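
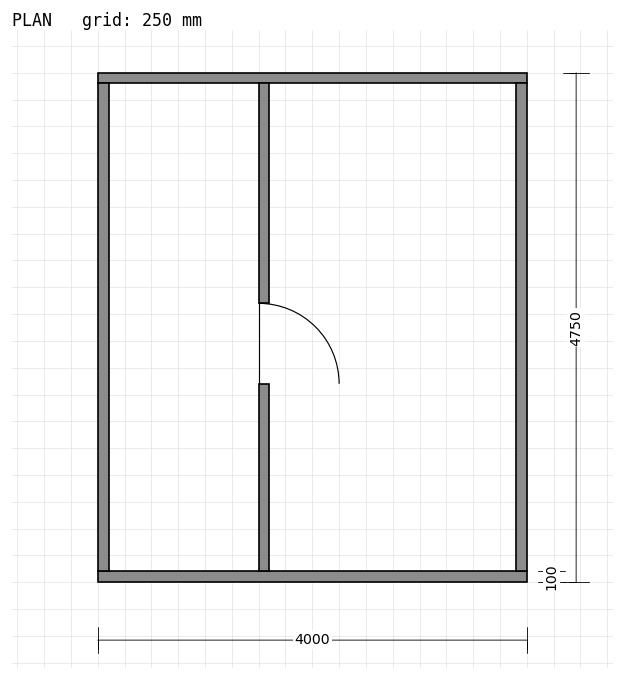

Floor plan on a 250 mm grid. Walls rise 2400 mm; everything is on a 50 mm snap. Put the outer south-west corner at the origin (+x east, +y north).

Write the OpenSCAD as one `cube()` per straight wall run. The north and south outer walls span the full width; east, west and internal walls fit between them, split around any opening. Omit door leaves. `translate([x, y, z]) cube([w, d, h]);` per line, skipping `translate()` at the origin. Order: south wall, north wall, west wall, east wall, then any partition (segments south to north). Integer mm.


cube([4000, 100, 2400]);
translate([0, 4650, 0]) cube([4000, 100, 2400]);
translate([0, 100, 0]) cube([100, 4550, 2400]);
translate([3900, 100, 0]) cube([100, 4550, 2400]);
translate([1500, 100, 0]) cube([100, 1750, 2400]);
translate([1500, 2600, 0]) cube([100, 2050, 2400]);


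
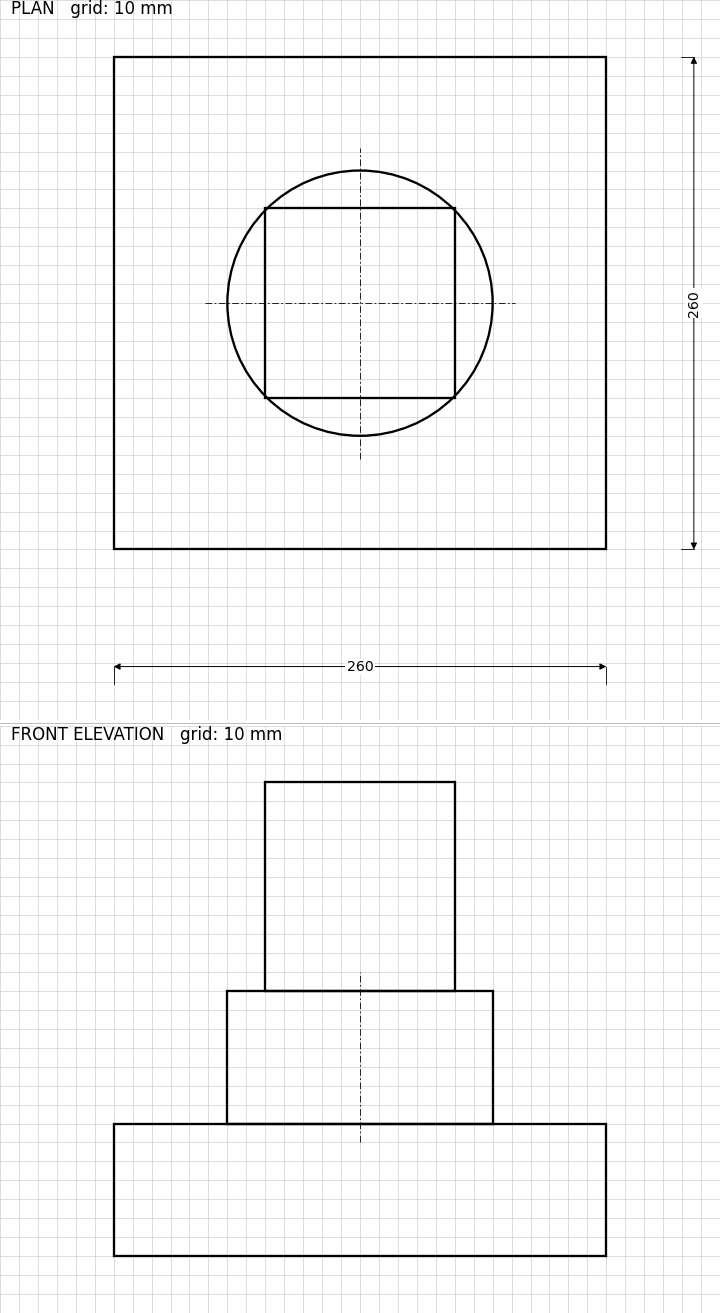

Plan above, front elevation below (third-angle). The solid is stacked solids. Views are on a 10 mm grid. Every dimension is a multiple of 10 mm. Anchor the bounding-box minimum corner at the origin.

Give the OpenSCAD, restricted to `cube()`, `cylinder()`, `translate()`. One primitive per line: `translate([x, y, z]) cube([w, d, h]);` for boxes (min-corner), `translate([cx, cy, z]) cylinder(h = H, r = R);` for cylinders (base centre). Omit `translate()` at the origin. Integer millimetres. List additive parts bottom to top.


cube([260, 260, 70]);
translate([130, 130, 70]) cylinder(h = 70, r = 70);
translate([80, 80, 140]) cube([100, 100, 110]);


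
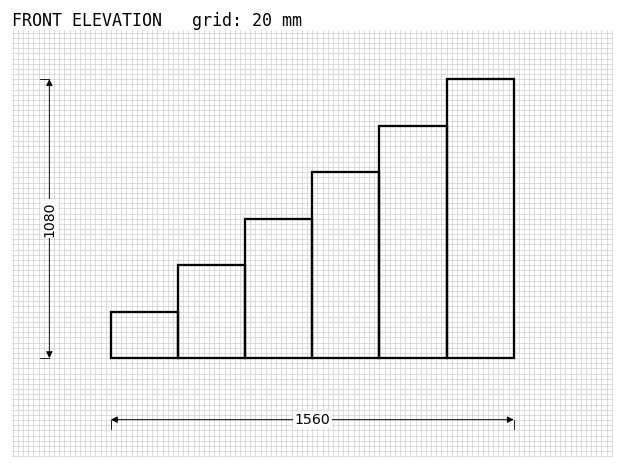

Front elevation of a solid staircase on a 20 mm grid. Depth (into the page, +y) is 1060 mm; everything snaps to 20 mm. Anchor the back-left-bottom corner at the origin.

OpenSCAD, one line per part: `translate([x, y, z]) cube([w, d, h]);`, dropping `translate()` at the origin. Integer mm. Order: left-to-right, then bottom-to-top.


cube([260, 1060, 180]);
translate([260, 0, 0]) cube([260, 1060, 360]);
translate([520, 0, 0]) cube([260, 1060, 540]);
translate([780, 0, 0]) cube([260, 1060, 720]);
translate([1040, 0, 0]) cube([260, 1060, 900]);
translate([1300, 0, 0]) cube([260, 1060, 1080]);


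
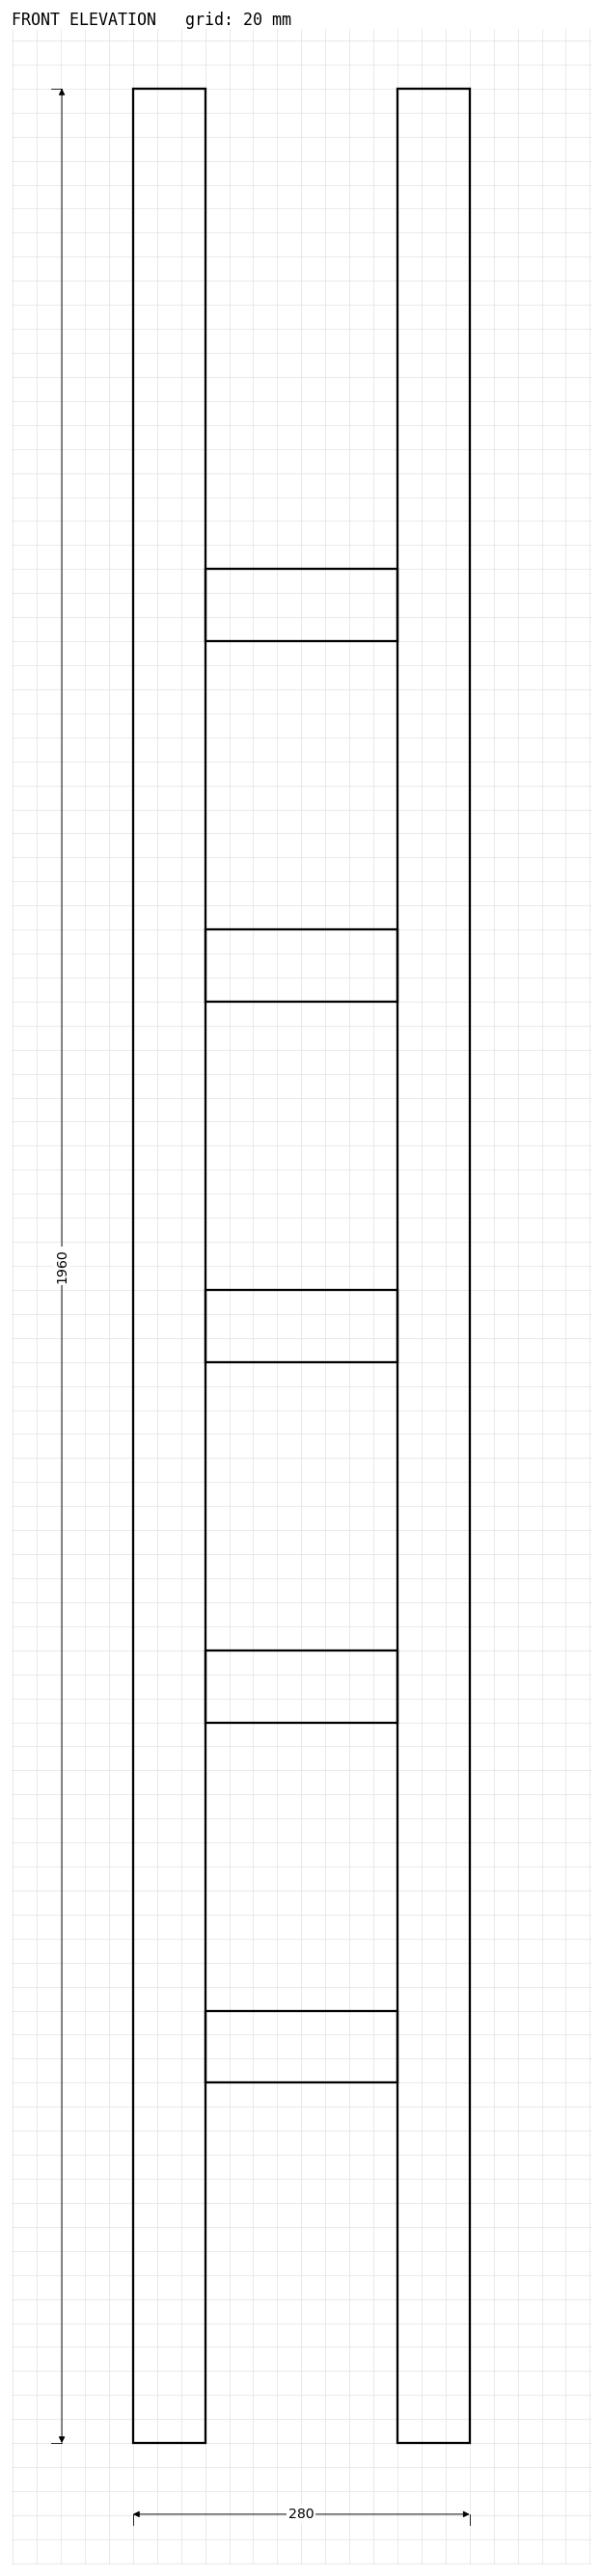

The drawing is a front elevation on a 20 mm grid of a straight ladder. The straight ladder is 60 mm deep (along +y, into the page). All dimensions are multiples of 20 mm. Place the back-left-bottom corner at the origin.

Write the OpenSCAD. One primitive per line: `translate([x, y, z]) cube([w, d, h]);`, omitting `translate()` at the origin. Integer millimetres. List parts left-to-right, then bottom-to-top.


cube([60, 60, 1960]);
translate([60, 0, 300]) cube([160, 60, 60]);
translate([60, 0, 600]) cube([160, 60, 60]);
translate([60, 0, 900]) cube([160, 60, 60]);
translate([60, 0, 1200]) cube([160, 60, 60]);
translate([60, 0, 1500]) cube([160, 60, 60]);
translate([220, 0, 0]) cube([60, 60, 1960]);


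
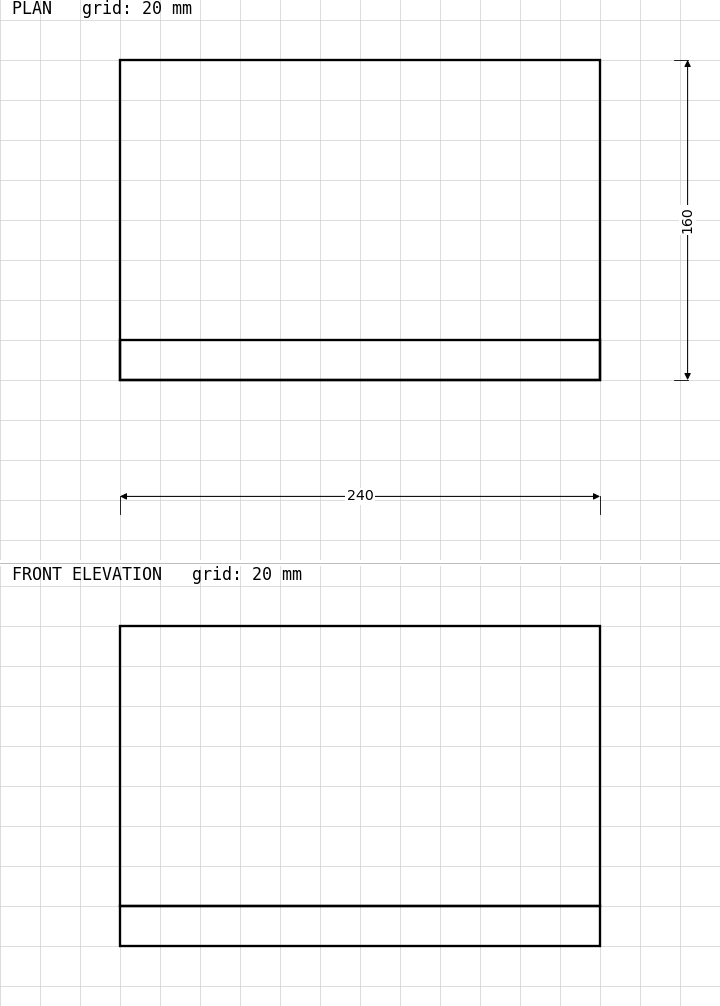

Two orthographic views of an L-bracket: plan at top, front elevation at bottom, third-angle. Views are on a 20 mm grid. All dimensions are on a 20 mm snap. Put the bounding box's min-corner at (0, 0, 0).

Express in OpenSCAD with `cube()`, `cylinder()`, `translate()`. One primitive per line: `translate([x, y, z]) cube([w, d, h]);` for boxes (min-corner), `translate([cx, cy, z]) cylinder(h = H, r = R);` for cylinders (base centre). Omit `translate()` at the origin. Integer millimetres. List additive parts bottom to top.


cube([240, 160, 20]);
translate([0, 0, 20]) cube([240, 20, 140]);


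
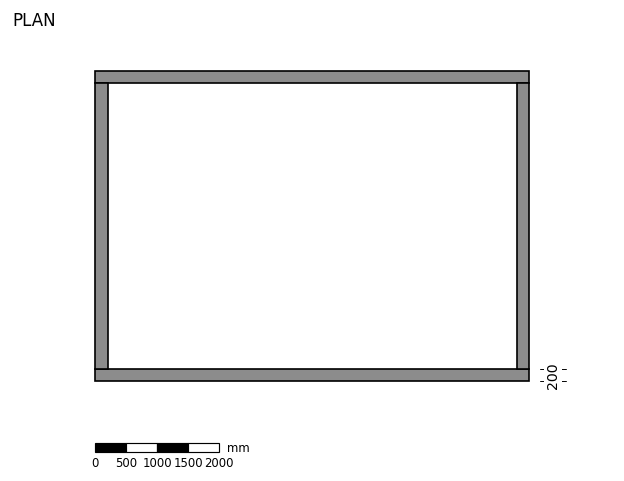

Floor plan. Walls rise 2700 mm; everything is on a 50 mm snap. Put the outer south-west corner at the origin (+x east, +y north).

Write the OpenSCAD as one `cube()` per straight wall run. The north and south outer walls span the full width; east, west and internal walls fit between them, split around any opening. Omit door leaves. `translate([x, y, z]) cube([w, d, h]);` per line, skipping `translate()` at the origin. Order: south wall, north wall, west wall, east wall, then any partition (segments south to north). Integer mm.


cube([7000, 200, 2700]);
translate([0, 4800, 0]) cube([7000, 200, 2700]);
translate([0, 200, 0]) cube([200, 4600, 2700]);
translate([6800, 200, 0]) cube([200, 4600, 2700]);


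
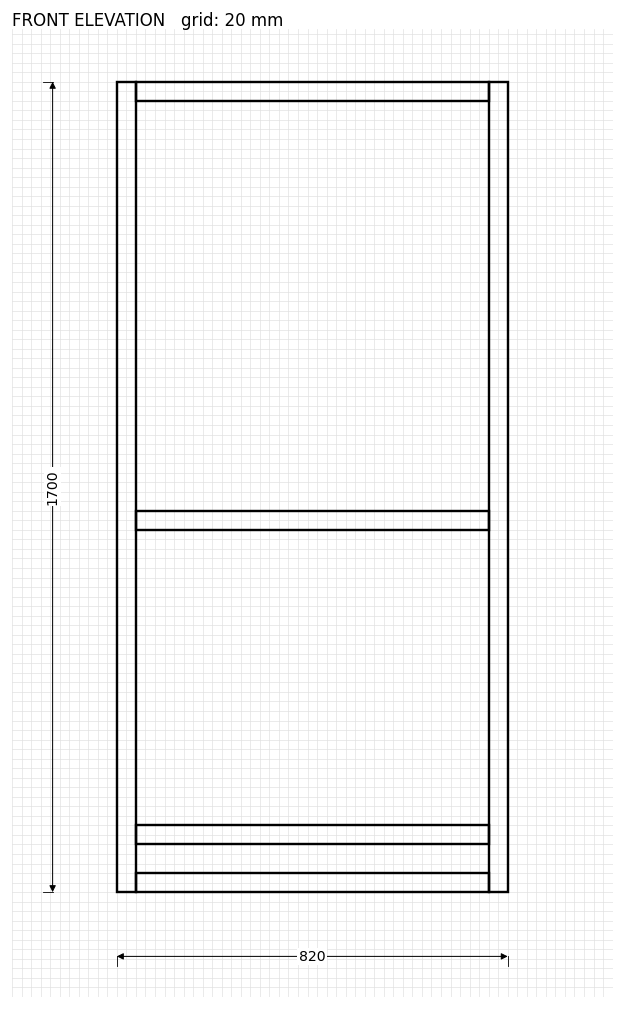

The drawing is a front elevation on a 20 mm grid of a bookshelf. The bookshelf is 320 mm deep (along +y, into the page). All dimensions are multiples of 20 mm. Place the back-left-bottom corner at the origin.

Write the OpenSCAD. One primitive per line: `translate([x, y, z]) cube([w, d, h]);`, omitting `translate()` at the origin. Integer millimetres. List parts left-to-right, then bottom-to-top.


cube([40, 320, 1700]);
translate([40, 0, 0]) cube([740, 320, 40]);
translate([40, 0, 100]) cube([740, 320, 40]);
translate([40, 0, 760]) cube([740, 320, 40]);
translate([40, 0, 1660]) cube([740, 320, 40]);
translate([780, 0, 0]) cube([40, 320, 1700]);


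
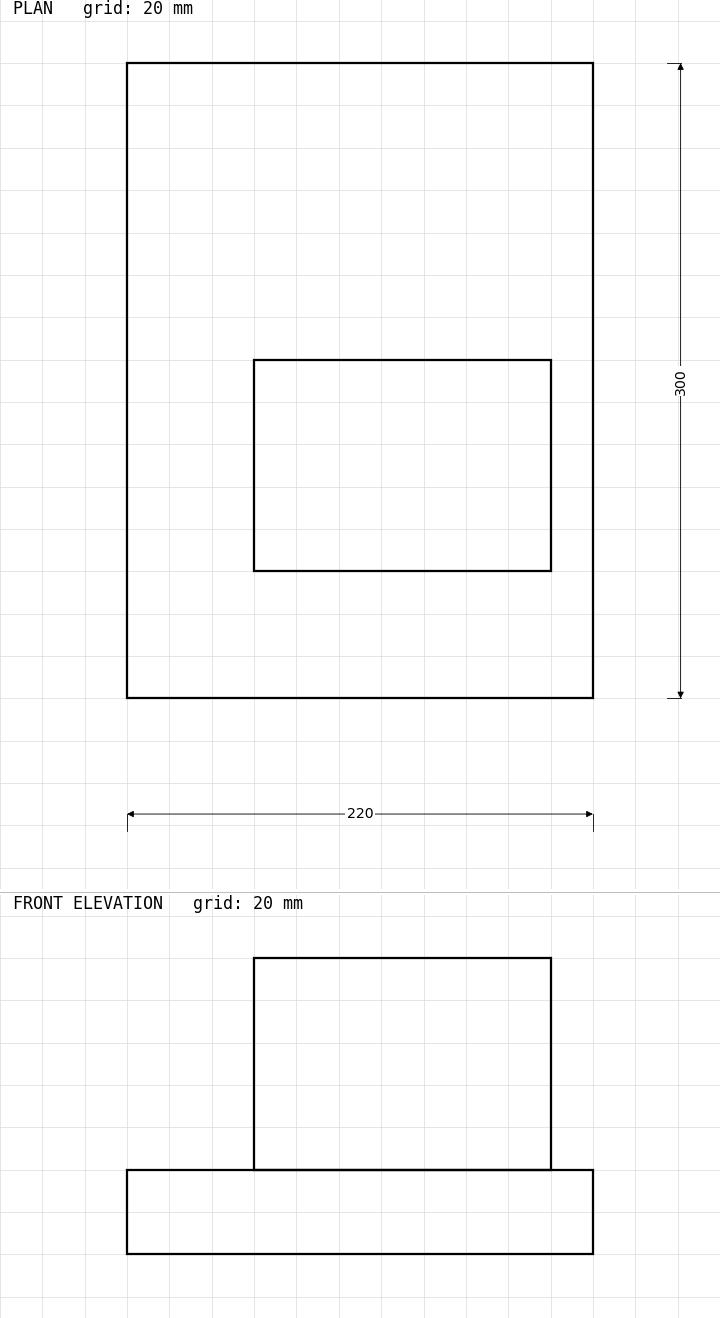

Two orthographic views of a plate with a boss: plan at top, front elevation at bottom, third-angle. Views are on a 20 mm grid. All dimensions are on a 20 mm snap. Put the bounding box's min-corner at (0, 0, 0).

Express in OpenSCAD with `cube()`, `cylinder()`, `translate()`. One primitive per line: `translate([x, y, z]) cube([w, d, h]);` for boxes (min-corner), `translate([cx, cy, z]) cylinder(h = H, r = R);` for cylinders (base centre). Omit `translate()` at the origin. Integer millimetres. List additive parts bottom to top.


cube([220, 300, 40]);
translate([60, 60, 40]) cube([140, 100, 100]);


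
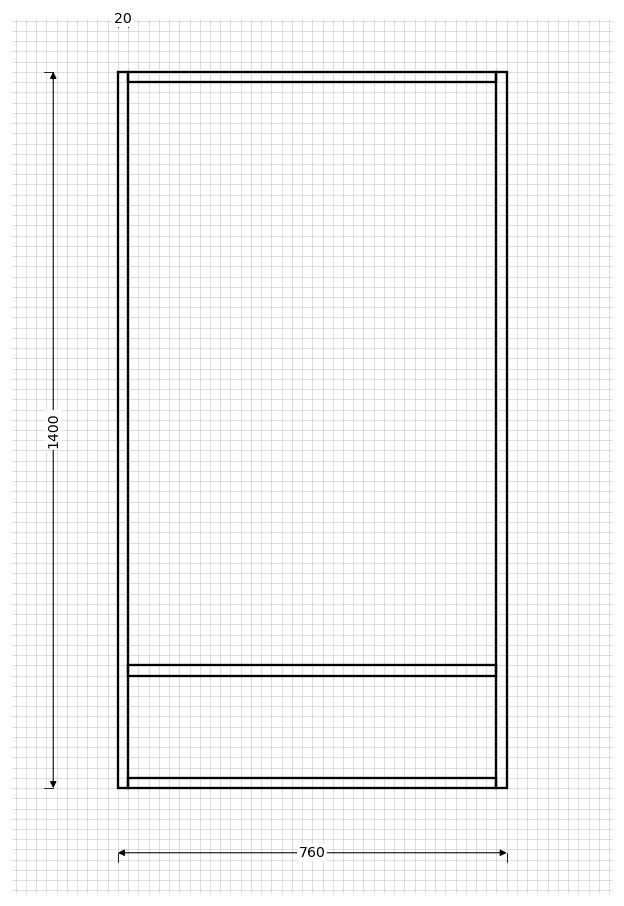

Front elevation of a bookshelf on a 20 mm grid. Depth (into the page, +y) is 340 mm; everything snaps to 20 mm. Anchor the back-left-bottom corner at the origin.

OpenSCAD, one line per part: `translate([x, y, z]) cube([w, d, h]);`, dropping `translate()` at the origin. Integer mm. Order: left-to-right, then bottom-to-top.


cube([20, 340, 1400]);
translate([20, 0, 0]) cube([720, 340, 20]);
translate([20, 0, 220]) cube([720, 340, 20]);
translate([20, 0, 1380]) cube([720, 340, 20]);
translate([740, 0, 0]) cube([20, 340, 1400]);


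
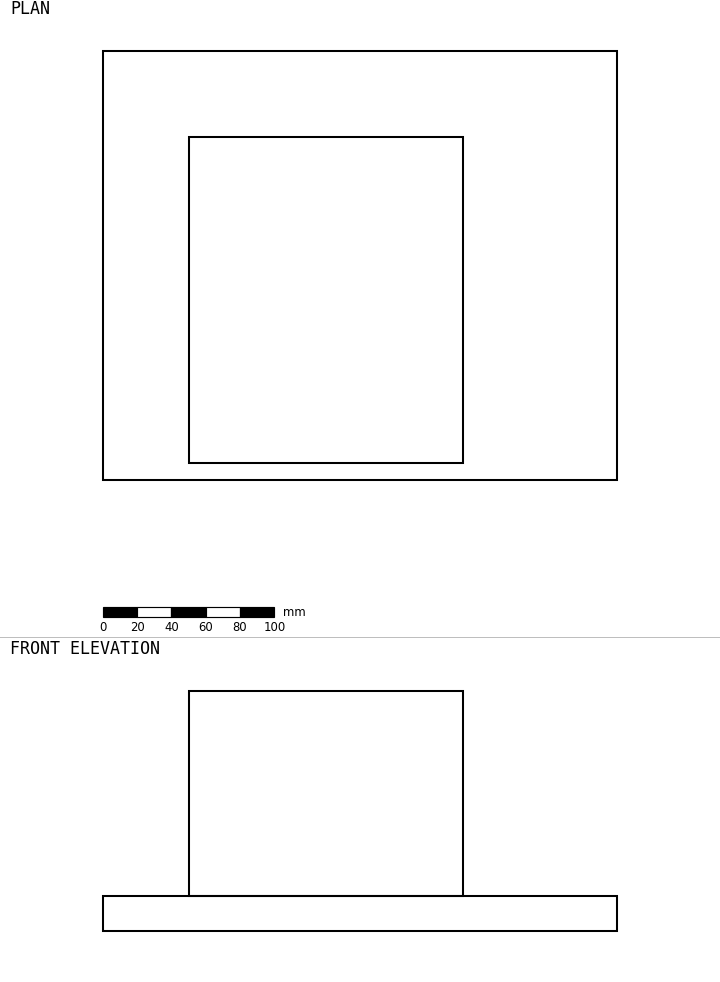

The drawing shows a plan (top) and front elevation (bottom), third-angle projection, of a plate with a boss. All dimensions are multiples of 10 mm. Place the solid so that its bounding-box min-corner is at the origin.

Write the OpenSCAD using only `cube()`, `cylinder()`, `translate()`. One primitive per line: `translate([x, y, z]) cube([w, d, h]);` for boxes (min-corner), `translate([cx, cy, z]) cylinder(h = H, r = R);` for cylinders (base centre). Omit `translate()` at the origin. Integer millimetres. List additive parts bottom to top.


cube([300, 250, 20]);
translate([50, 10, 20]) cube([160, 190, 120]);


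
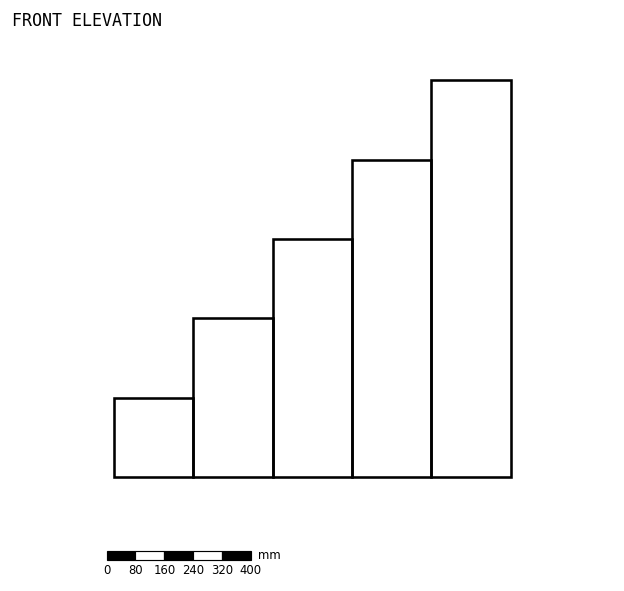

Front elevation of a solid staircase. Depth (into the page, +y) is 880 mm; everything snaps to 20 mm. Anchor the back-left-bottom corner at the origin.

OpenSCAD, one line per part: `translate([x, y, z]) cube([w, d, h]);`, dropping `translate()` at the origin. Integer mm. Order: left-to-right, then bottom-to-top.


cube([220, 880, 220]);
translate([220, 0, 0]) cube([220, 880, 440]);
translate([440, 0, 0]) cube([220, 880, 660]);
translate([660, 0, 0]) cube([220, 880, 880]);
translate([880, 0, 0]) cube([220, 880, 1100]);


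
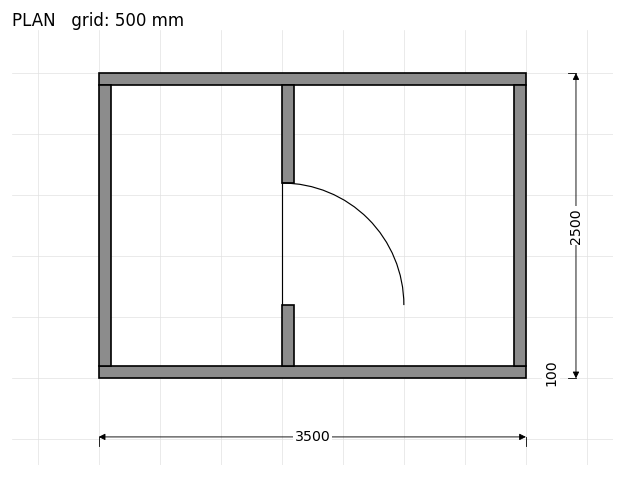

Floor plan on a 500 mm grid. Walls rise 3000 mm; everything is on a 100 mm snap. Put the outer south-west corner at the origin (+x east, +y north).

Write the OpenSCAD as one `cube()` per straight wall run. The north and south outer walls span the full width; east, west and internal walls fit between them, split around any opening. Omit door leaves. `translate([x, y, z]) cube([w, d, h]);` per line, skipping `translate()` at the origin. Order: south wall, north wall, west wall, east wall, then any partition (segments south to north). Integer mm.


cube([3500, 100, 3000]);
translate([0, 2400, 0]) cube([3500, 100, 3000]);
translate([0, 100, 0]) cube([100, 2300, 3000]);
translate([3400, 100, 0]) cube([100, 2300, 3000]);
translate([1500, 100, 0]) cube([100, 500, 3000]);
translate([1500, 1600, 0]) cube([100, 800, 3000]);


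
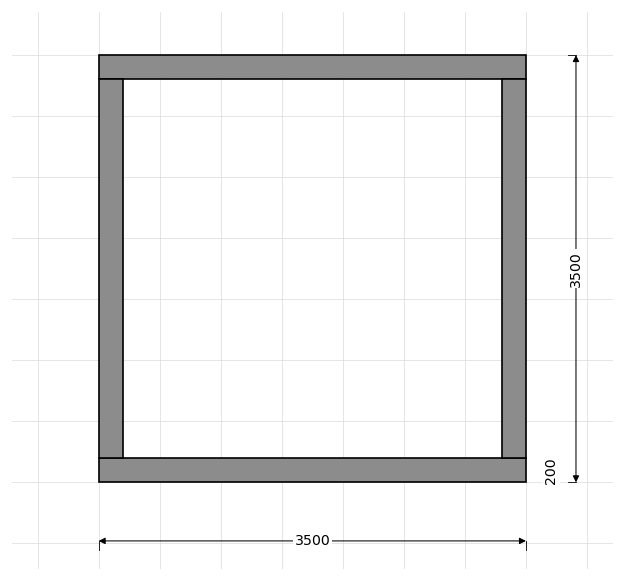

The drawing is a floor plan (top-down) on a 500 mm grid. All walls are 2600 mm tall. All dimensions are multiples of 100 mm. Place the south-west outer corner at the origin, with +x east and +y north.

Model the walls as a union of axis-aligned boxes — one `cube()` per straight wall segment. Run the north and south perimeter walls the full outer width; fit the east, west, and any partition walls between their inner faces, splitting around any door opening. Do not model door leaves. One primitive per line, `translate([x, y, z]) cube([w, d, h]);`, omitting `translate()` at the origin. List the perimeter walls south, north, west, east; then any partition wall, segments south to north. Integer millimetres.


cube([3500, 200, 2600]);
translate([0, 3300, 0]) cube([3500, 200, 2600]);
translate([0, 200, 0]) cube([200, 3100, 2600]);
translate([3300, 200, 0]) cube([200, 3100, 2600]);


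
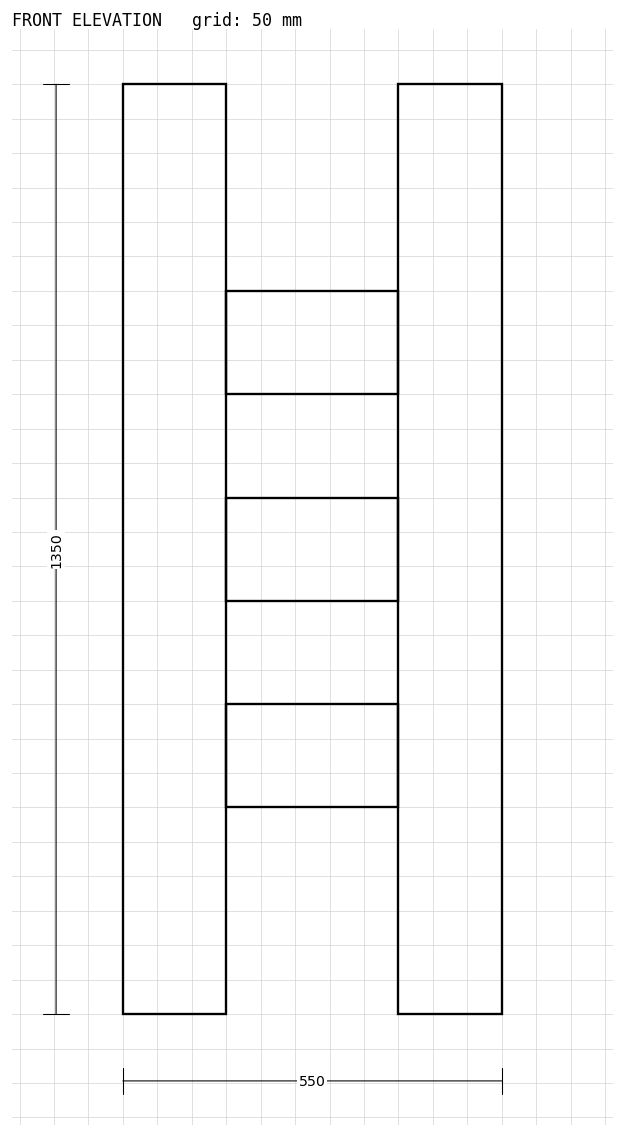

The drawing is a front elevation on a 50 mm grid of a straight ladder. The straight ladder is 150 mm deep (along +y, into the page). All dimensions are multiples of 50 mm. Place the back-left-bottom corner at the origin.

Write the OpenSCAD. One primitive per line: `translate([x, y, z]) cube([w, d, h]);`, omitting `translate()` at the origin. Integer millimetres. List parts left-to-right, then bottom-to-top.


cube([150, 150, 1350]);
translate([150, 0, 300]) cube([250, 150, 150]);
translate([150, 0, 600]) cube([250, 150, 150]);
translate([150, 0, 900]) cube([250, 150, 150]);
translate([400, 0, 0]) cube([150, 150, 1350]);


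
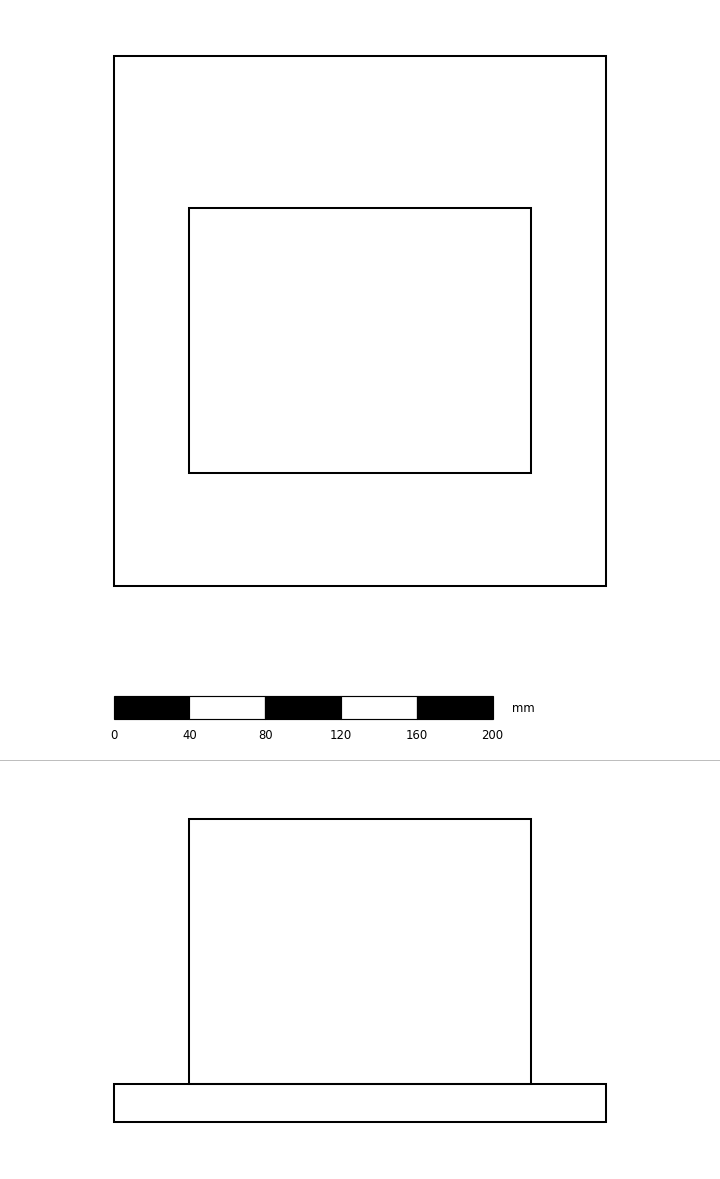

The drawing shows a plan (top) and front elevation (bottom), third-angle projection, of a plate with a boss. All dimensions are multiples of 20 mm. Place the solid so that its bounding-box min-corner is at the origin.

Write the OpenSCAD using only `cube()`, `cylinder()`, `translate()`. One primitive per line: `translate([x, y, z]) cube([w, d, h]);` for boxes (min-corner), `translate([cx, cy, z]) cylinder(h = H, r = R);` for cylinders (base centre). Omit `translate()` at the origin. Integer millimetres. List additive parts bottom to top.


cube([260, 280, 20]);
translate([40, 60, 20]) cube([180, 140, 140]);


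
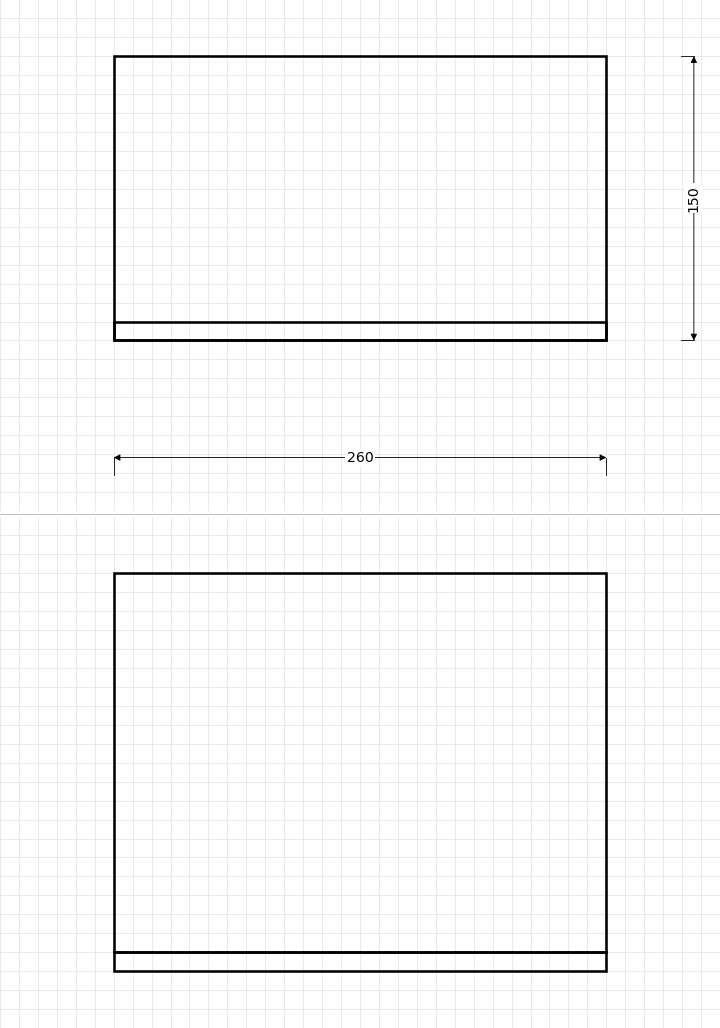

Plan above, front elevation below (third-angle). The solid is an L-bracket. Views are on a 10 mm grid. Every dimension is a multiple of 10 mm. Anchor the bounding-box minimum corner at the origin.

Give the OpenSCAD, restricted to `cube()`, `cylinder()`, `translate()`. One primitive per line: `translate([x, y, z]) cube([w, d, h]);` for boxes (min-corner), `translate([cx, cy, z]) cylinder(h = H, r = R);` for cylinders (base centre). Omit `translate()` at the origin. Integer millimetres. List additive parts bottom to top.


cube([260, 150, 10]);
translate([0, 0, 10]) cube([260, 10, 200]);


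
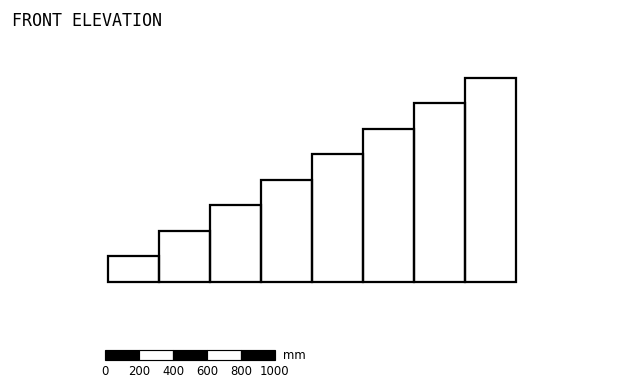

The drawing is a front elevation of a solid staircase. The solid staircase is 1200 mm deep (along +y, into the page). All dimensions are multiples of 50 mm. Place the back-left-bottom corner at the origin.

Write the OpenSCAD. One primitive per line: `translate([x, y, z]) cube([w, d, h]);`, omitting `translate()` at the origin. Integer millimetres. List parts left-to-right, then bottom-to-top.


cube([300, 1200, 150]);
translate([300, 0, 0]) cube([300, 1200, 300]);
translate([600, 0, 0]) cube([300, 1200, 450]);
translate([900, 0, 0]) cube([300, 1200, 600]);
translate([1200, 0, 0]) cube([300, 1200, 750]);
translate([1500, 0, 0]) cube([300, 1200, 900]);
translate([1800, 0, 0]) cube([300, 1200, 1050]);
translate([2100, 0, 0]) cube([300, 1200, 1200]);


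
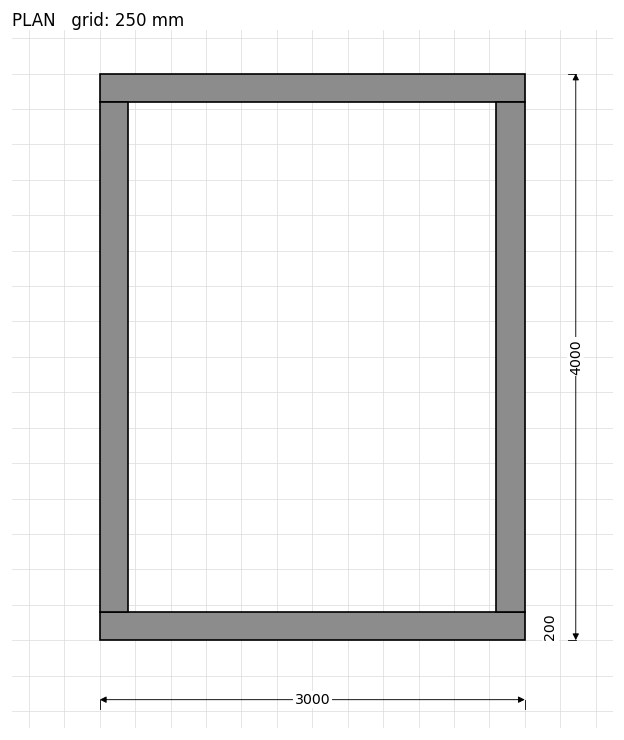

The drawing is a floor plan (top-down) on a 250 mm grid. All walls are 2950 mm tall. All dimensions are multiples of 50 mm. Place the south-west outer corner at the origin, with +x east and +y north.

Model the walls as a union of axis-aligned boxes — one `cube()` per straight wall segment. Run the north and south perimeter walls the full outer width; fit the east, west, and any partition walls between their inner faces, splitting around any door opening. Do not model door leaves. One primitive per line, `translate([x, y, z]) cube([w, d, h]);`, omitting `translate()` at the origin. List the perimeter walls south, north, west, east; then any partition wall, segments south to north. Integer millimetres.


cube([3000, 200, 2950]);
translate([0, 3800, 0]) cube([3000, 200, 2950]);
translate([0, 200, 0]) cube([200, 3600, 2950]);
translate([2800, 200, 0]) cube([200, 3600, 2950]);


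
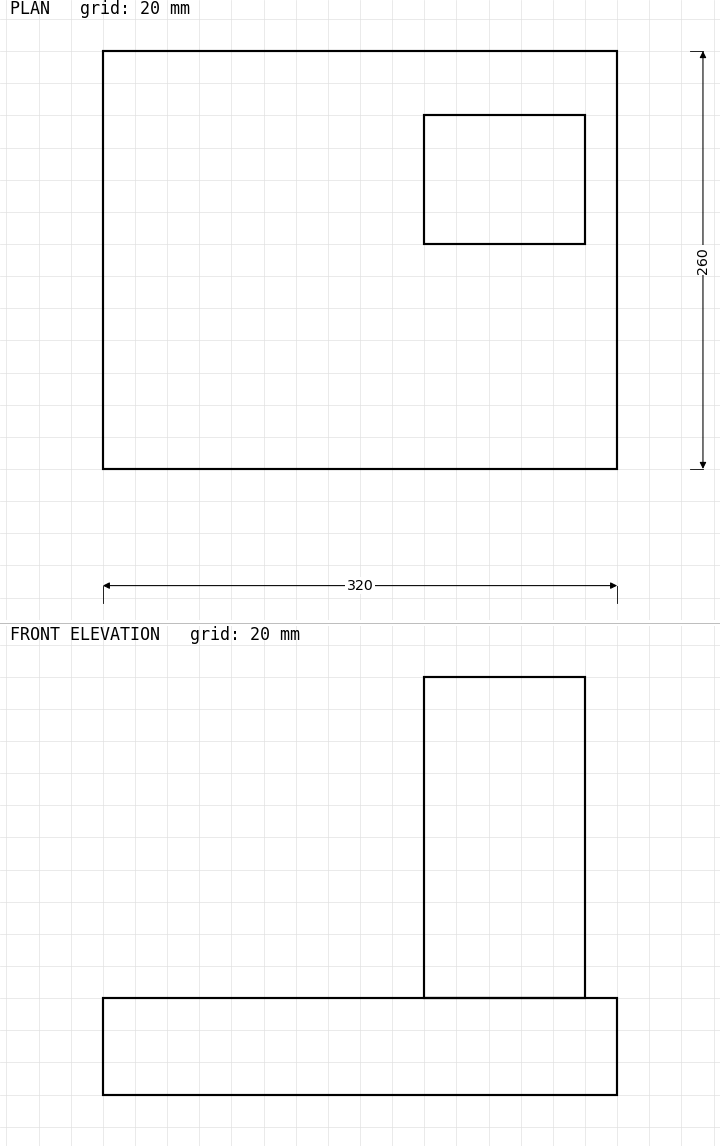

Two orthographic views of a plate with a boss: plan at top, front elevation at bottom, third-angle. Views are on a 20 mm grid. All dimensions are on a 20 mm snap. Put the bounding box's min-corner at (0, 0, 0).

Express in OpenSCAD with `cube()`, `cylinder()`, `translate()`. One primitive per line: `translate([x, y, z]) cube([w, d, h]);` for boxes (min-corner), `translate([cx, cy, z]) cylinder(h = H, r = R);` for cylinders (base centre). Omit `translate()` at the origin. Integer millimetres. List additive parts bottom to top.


cube([320, 260, 60]);
translate([200, 140, 60]) cube([100, 80, 200]);


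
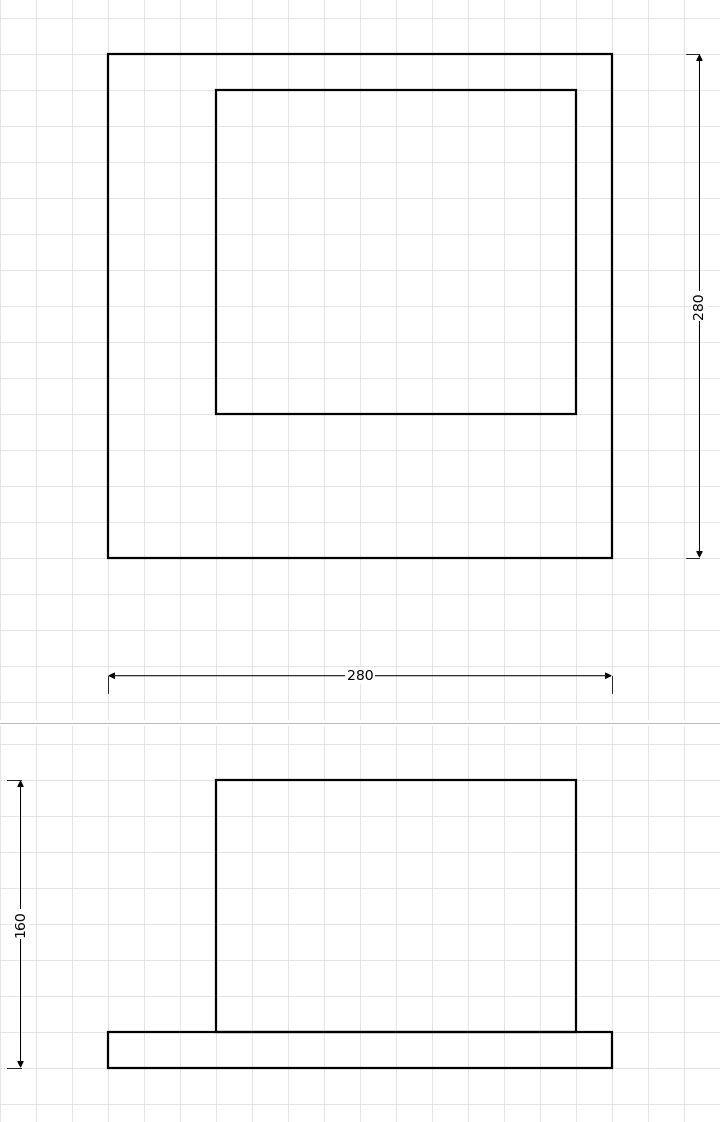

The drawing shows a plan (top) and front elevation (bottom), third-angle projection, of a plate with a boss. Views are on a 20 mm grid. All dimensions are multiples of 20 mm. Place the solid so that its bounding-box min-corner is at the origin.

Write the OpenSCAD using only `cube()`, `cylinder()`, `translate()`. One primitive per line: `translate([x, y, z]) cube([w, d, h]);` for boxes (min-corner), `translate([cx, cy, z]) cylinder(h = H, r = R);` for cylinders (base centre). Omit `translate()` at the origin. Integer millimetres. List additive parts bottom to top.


cube([280, 280, 20]);
translate([60, 80, 20]) cube([200, 180, 140]);


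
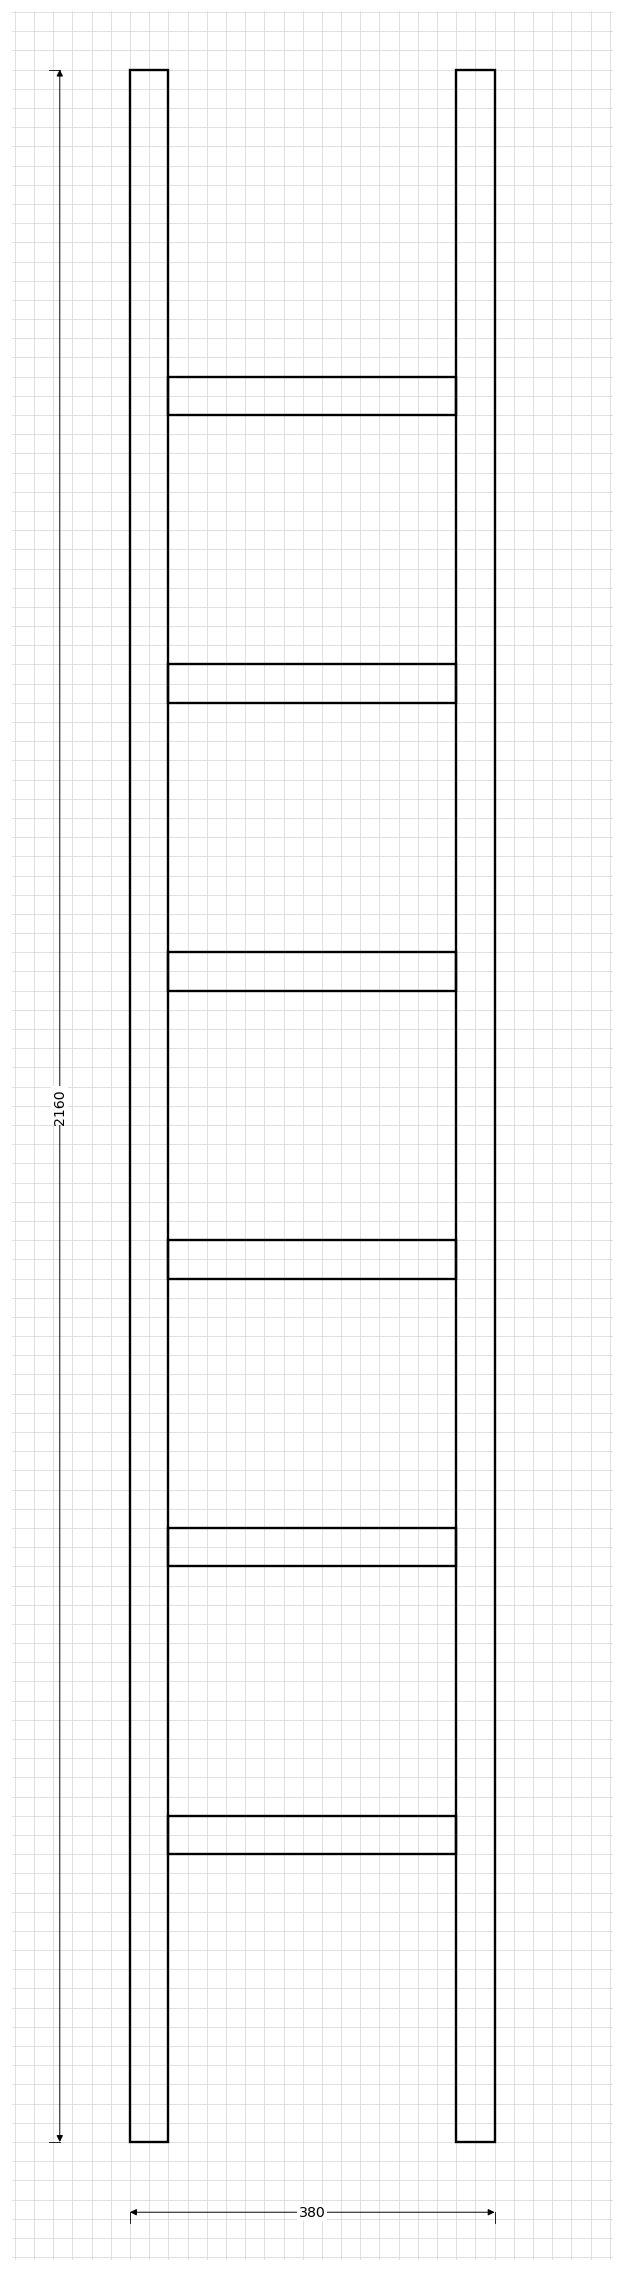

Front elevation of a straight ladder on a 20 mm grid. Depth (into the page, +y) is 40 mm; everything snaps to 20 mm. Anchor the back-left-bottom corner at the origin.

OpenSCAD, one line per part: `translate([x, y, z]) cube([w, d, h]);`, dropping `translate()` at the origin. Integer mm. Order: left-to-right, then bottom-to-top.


cube([40, 40, 2160]);
translate([40, 0, 300]) cube([300, 40, 40]);
translate([40, 0, 600]) cube([300, 40, 40]);
translate([40, 0, 900]) cube([300, 40, 40]);
translate([40, 0, 1200]) cube([300, 40, 40]);
translate([40, 0, 1500]) cube([300, 40, 40]);
translate([40, 0, 1800]) cube([300, 40, 40]);
translate([340, 0, 0]) cube([40, 40, 2160]);


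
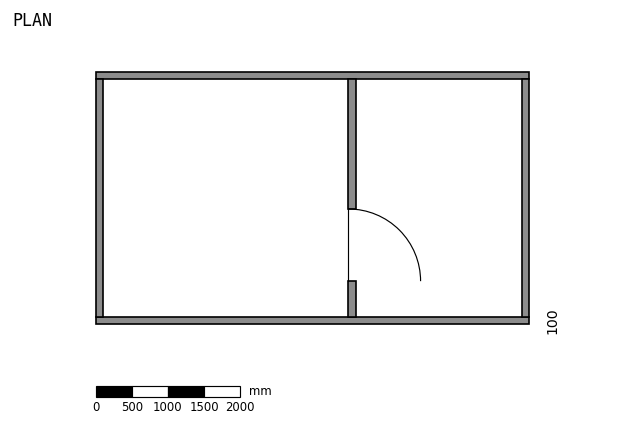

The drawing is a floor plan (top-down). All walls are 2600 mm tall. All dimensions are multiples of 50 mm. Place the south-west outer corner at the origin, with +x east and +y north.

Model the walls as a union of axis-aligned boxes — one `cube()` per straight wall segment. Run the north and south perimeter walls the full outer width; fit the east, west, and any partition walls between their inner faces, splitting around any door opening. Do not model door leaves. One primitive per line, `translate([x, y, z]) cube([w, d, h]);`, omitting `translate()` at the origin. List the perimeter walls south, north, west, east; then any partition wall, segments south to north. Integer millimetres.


cube([6000, 100, 2600]);
translate([0, 3400, 0]) cube([6000, 100, 2600]);
translate([0, 100, 0]) cube([100, 3300, 2600]);
translate([5900, 100, 0]) cube([100, 3300, 2600]);
translate([3500, 100, 0]) cube([100, 500, 2600]);
translate([3500, 1600, 0]) cube([100, 1800, 2600]);


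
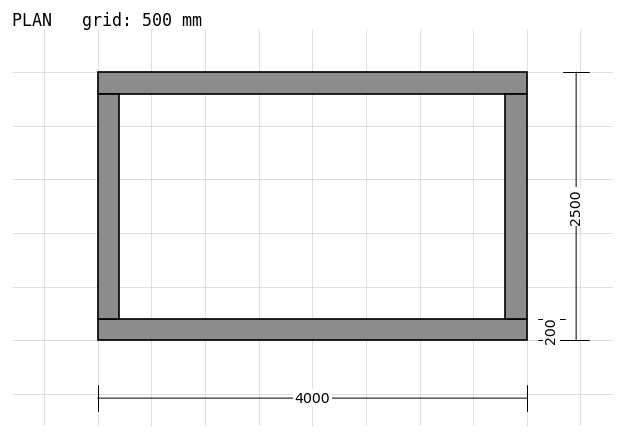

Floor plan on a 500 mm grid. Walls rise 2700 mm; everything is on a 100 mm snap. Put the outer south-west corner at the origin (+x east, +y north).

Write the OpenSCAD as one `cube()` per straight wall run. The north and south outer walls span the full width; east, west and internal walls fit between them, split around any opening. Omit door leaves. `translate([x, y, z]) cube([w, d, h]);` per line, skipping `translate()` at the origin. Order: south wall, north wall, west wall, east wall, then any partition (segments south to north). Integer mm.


cube([4000, 200, 2700]);
translate([0, 2300, 0]) cube([4000, 200, 2700]);
translate([0, 200, 0]) cube([200, 2100, 2700]);
translate([3800, 200, 0]) cube([200, 2100, 2700]);


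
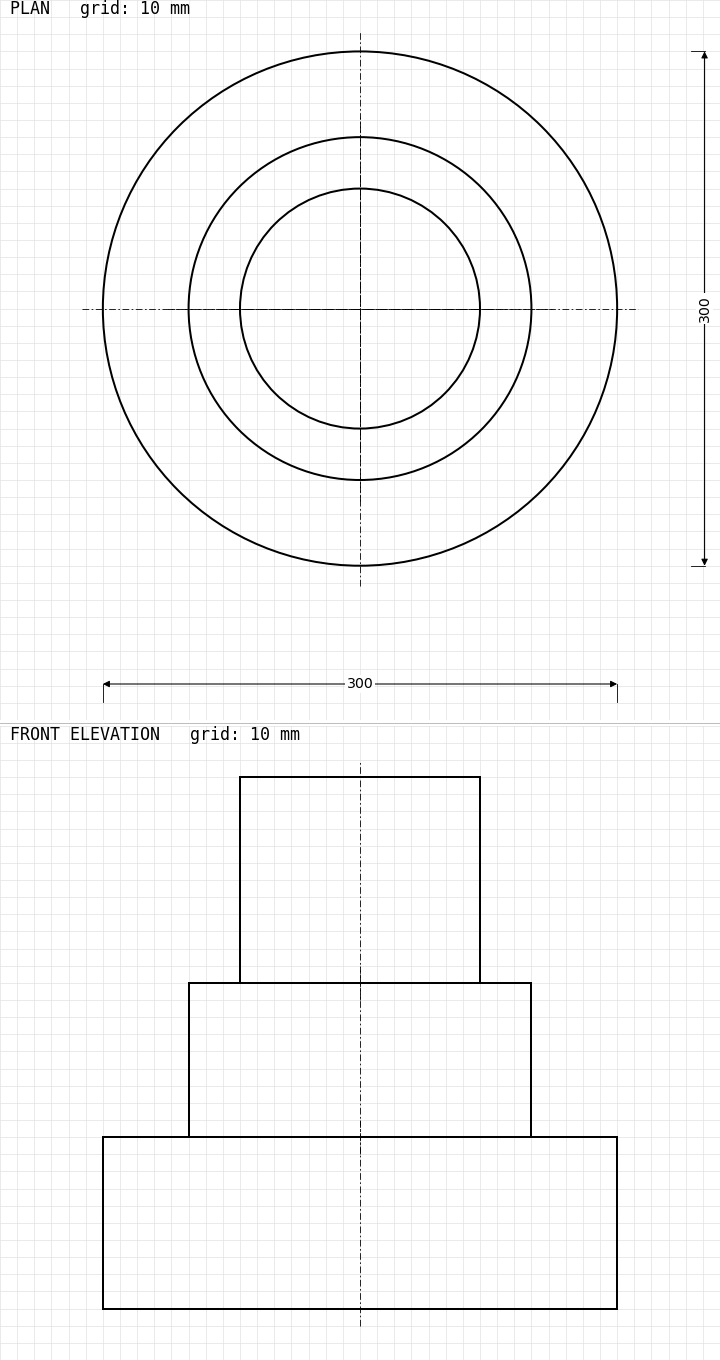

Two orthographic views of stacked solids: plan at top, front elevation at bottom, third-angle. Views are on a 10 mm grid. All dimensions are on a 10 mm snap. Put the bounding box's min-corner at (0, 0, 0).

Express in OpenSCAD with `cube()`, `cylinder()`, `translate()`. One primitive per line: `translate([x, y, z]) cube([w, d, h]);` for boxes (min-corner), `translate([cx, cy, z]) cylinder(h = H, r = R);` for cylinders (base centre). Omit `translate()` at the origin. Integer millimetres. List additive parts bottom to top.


translate([150, 150, 0]) cylinder(h = 100, r = 150);
translate([150, 150, 100]) cylinder(h = 90, r = 100);
translate([150, 150, 190]) cylinder(h = 120, r = 70);


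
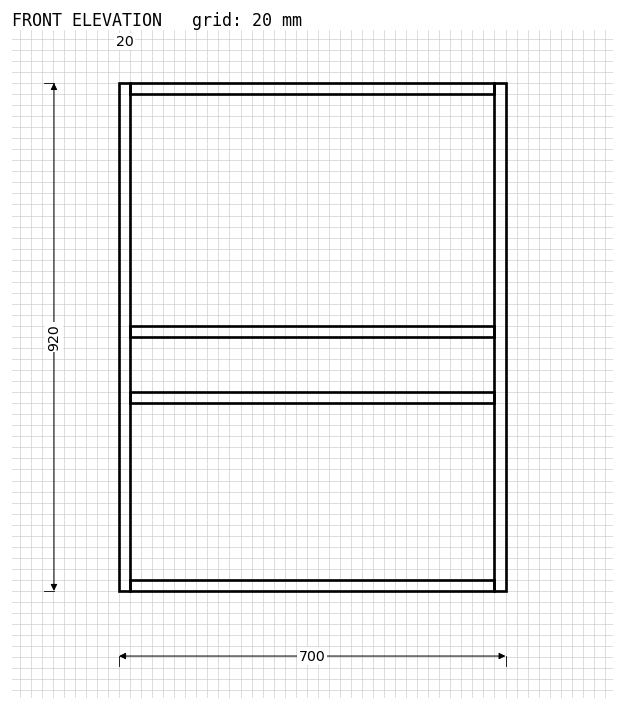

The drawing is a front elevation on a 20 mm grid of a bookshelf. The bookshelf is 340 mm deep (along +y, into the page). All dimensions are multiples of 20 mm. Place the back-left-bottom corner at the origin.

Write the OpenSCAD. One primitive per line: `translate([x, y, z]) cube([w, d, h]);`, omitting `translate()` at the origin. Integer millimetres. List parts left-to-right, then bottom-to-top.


cube([20, 340, 920]);
translate([20, 0, 0]) cube([660, 340, 20]);
translate([20, 0, 340]) cube([660, 340, 20]);
translate([20, 0, 460]) cube([660, 340, 20]);
translate([20, 0, 900]) cube([660, 340, 20]);
translate([680, 0, 0]) cube([20, 340, 920]);


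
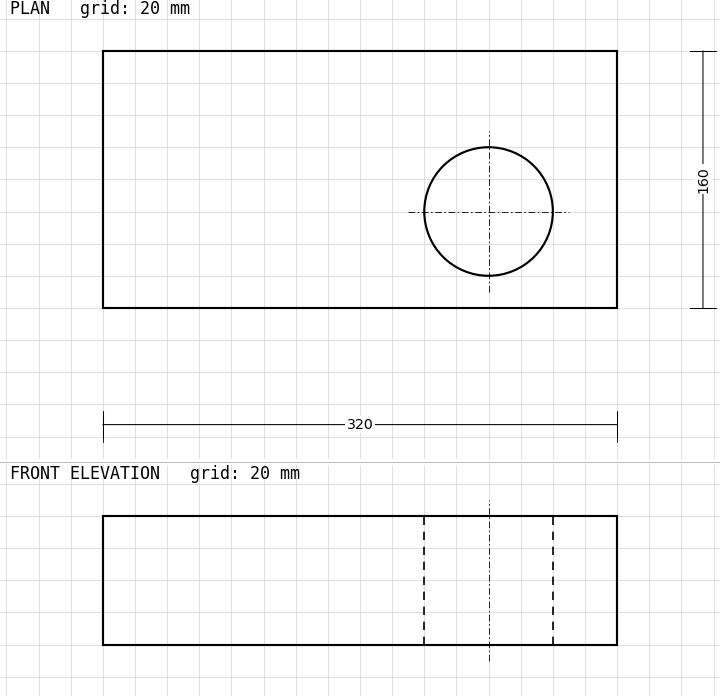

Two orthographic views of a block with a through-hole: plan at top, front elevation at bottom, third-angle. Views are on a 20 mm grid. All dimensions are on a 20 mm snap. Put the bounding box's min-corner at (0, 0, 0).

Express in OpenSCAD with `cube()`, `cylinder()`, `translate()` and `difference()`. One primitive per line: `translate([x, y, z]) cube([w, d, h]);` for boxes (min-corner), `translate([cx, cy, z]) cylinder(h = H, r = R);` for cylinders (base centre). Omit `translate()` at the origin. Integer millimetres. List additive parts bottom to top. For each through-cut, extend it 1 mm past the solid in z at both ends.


difference() {
  cube([320, 160, 80]);
  translate([240, 60, -1]) cylinder(h = 82, r = 40);
}


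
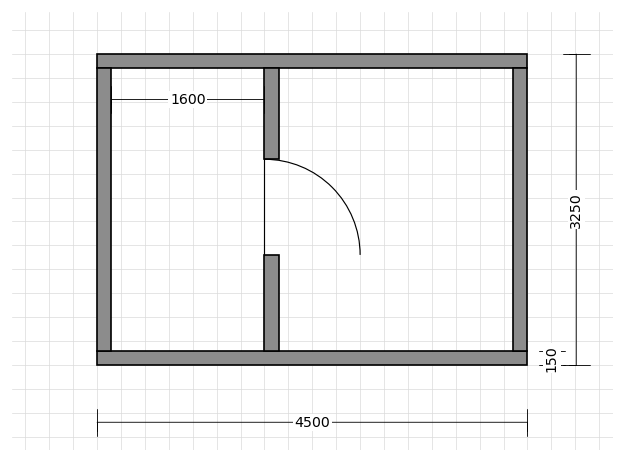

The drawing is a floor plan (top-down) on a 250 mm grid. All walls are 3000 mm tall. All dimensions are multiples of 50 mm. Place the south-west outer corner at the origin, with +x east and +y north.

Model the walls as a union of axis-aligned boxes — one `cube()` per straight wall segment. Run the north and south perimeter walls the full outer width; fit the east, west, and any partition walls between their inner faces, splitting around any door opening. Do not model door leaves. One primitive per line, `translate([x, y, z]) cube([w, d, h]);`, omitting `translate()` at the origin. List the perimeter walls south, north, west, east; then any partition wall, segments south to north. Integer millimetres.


cube([4500, 150, 3000]);
translate([0, 3100, 0]) cube([4500, 150, 3000]);
translate([0, 150, 0]) cube([150, 2950, 3000]);
translate([4350, 150, 0]) cube([150, 2950, 3000]);
translate([1750, 150, 0]) cube([150, 1000, 3000]);
translate([1750, 2150, 0]) cube([150, 950, 3000]);


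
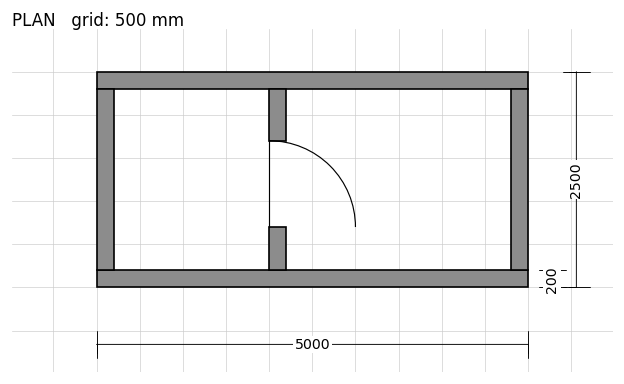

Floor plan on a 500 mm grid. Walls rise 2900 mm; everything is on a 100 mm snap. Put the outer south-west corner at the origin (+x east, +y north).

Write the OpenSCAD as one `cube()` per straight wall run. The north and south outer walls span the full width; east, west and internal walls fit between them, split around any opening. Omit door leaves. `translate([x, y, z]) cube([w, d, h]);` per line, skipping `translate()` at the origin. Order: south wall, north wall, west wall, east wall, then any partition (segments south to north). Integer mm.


cube([5000, 200, 2900]);
translate([0, 2300, 0]) cube([5000, 200, 2900]);
translate([0, 200, 0]) cube([200, 2100, 2900]);
translate([4800, 200, 0]) cube([200, 2100, 2900]);
translate([2000, 200, 0]) cube([200, 500, 2900]);
translate([2000, 1700, 0]) cube([200, 600, 2900]);


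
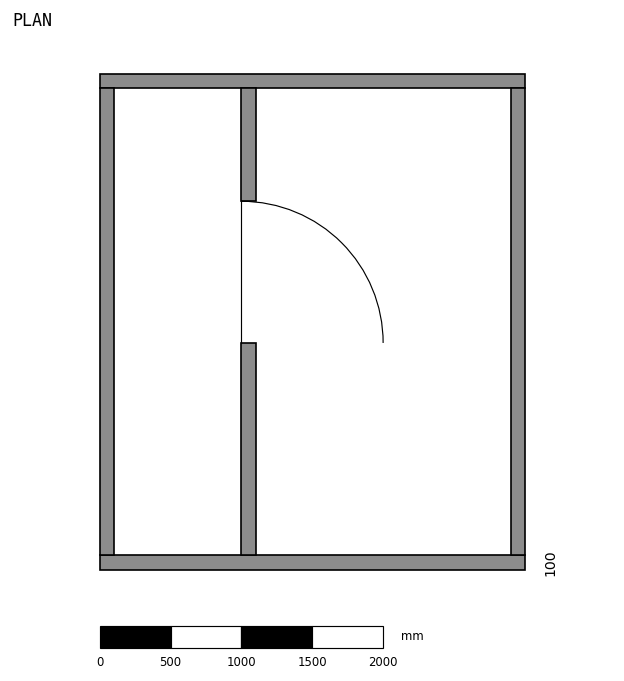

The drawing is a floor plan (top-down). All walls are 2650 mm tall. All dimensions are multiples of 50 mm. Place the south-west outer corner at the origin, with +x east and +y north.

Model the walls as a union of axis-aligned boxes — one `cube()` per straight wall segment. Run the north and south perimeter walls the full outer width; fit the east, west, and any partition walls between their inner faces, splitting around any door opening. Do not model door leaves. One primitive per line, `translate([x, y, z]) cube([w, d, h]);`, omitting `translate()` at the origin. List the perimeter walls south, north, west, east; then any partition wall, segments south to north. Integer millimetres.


cube([3000, 100, 2650]);
translate([0, 3400, 0]) cube([3000, 100, 2650]);
translate([0, 100, 0]) cube([100, 3300, 2650]);
translate([2900, 100, 0]) cube([100, 3300, 2650]);
translate([1000, 100, 0]) cube([100, 1500, 2650]);
translate([1000, 2600, 0]) cube([100, 800, 2650]);


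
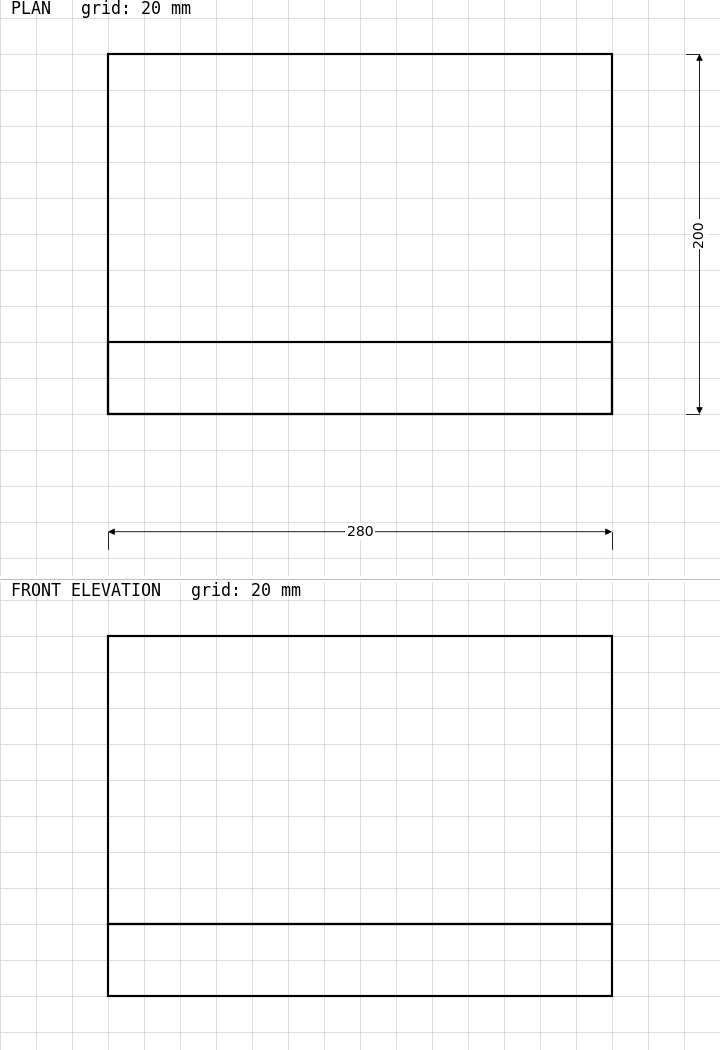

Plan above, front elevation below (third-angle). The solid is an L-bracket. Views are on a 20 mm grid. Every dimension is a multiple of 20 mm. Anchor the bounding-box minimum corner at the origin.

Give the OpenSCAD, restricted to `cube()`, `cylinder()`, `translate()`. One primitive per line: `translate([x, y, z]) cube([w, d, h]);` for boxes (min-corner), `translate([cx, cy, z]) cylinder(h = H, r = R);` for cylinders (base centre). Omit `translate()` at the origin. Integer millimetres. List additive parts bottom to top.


cube([280, 200, 40]);
translate([0, 0, 40]) cube([280, 40, 160]);


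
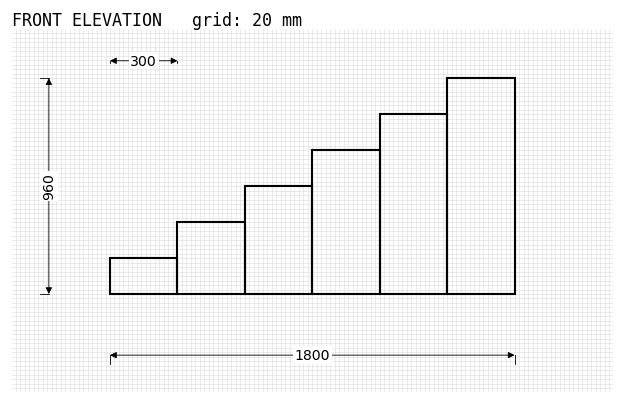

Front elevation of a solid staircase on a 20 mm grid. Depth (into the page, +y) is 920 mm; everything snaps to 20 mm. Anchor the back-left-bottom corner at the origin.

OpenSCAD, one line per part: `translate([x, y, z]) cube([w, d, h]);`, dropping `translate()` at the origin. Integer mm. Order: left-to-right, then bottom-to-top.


cube([300, 920, 160]);
translate([300, 0, 0]) cube([300, 920, 320]);
translate([600, 0, 0]) cube([300, 920, 480]);
translate([900, 0, 0]) cube([300, 920, 640]);
translate([1200, 0, 0]) cube([300, 920, 800]);
translate([1500, 0, 0]) cube([300, 920, 960]);


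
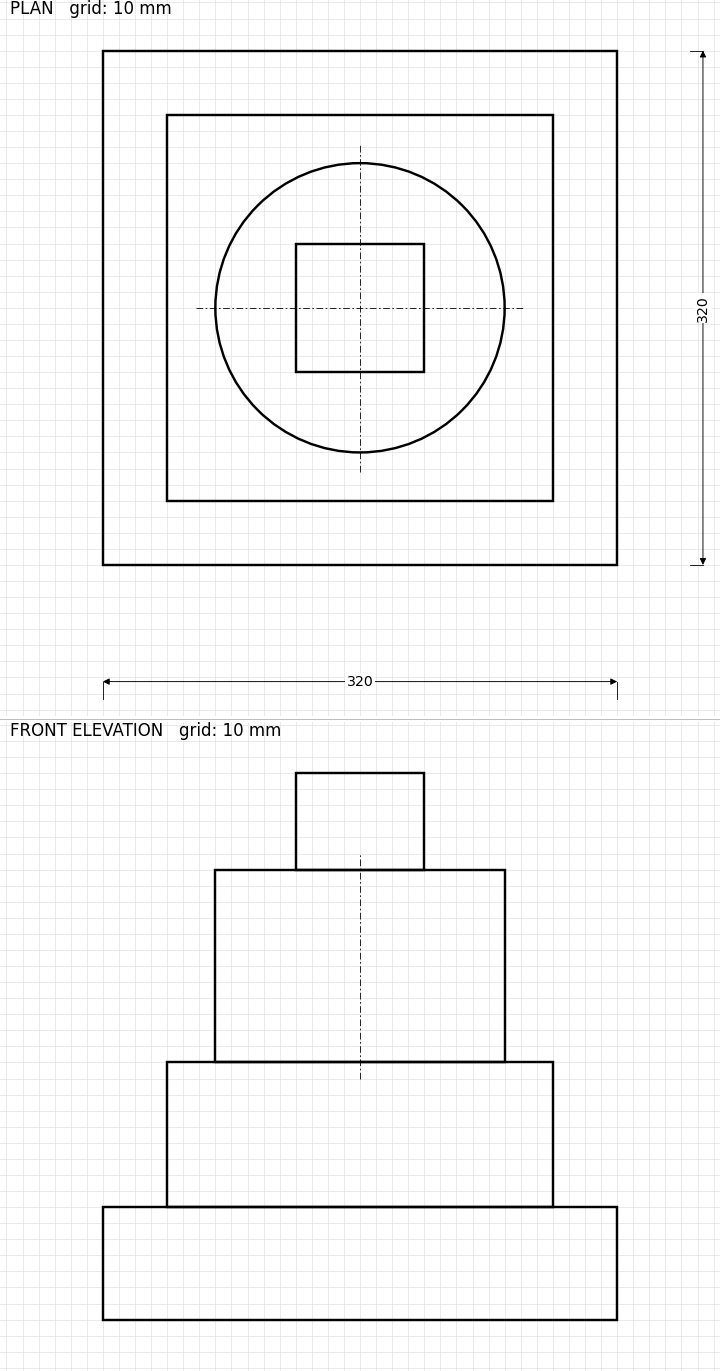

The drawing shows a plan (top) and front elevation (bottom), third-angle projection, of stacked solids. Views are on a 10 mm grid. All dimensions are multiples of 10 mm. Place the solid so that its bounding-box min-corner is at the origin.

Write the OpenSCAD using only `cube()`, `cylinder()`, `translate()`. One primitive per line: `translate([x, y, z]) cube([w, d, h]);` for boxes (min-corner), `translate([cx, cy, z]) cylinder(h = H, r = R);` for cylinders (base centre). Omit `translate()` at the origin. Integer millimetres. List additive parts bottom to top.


cube([320, 320, 70]);
translate([40, 40, 70]) cube([240, 240, 90]);
translate([160, 160, 160]) cylinder(h = 120, r = 90);
translate([120, 120, 280]) cube([80, 80, 60]);


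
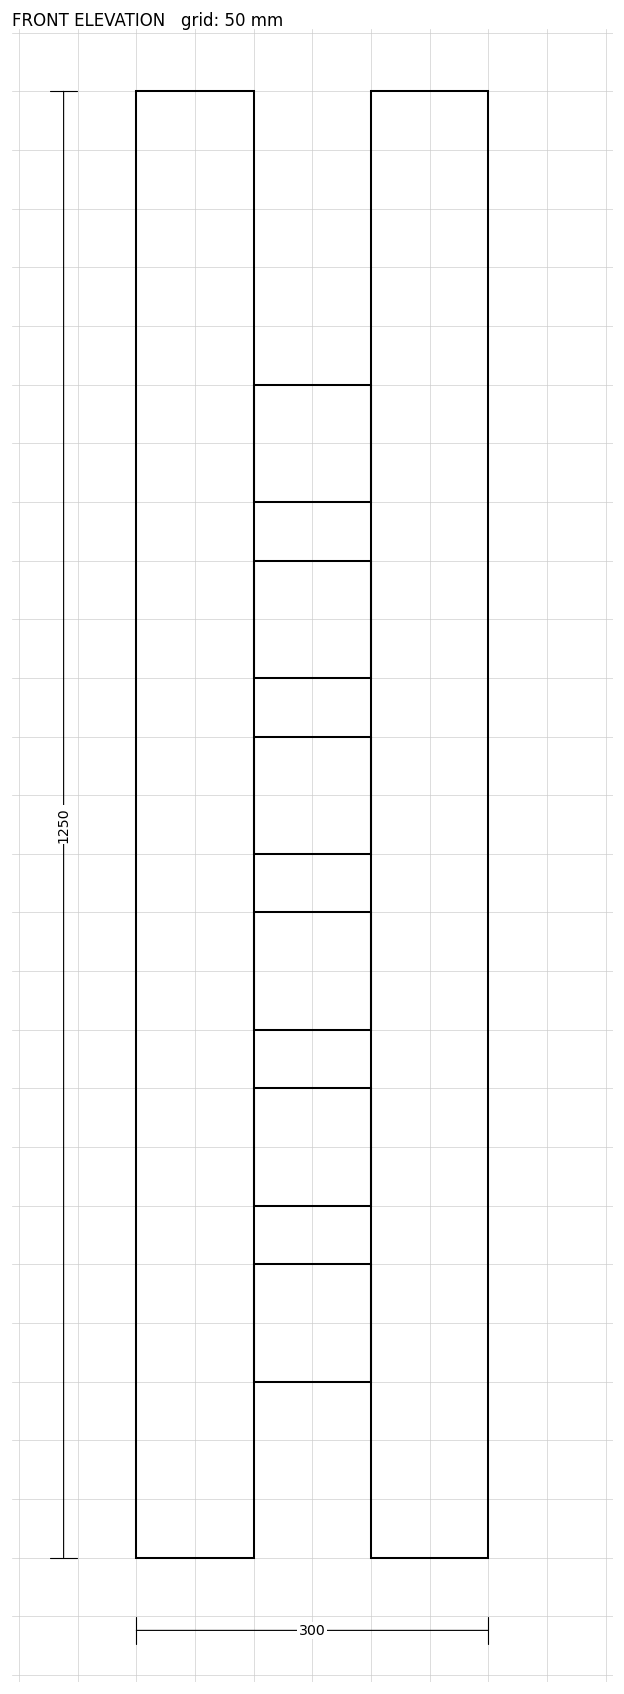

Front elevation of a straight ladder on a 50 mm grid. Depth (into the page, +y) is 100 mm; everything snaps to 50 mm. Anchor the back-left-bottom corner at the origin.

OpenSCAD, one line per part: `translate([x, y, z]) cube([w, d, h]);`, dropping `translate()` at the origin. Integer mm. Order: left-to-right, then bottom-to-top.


cube([100, 100, 1250]);
translate([100, 0, 150]) cube([100, 100, 100]);
translate([100, 0, 300]) cube([100, 100, 100]);
translate([100, 0, 450]) cube([100, 100, 100]);
translate([100, 0, 600]) cube([100, 100, 100]);
translate([100, 0, 750]) cube([100, 100, 100]);
translate([100, 0, 900]) cube([100, 100, 100]);
translate([200, 0, 0]) cube([100, 100, 1250]);


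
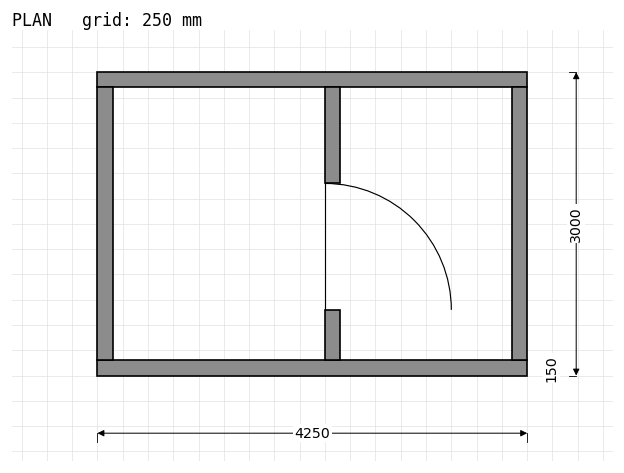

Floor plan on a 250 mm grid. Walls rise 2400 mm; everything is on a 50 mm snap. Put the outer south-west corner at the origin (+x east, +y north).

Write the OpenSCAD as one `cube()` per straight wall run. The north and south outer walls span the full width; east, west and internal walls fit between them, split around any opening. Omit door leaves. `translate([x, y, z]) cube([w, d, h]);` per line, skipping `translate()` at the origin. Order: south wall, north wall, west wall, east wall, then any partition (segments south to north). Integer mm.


cube([4250, 150, 2400]);
translate([0, 2850, 0]) cube([4250, 150, 2400]);
translate([0, 150, 0]) cube([150, 2700, 2400]);
translate([4100, 150, 0]) cube([150, 2700, 2400]);
translate([2250, 150, 0]) cube([150, 500, 2400]);
translate([2250, 1900, 0]) cube([150, 950, 2400]);


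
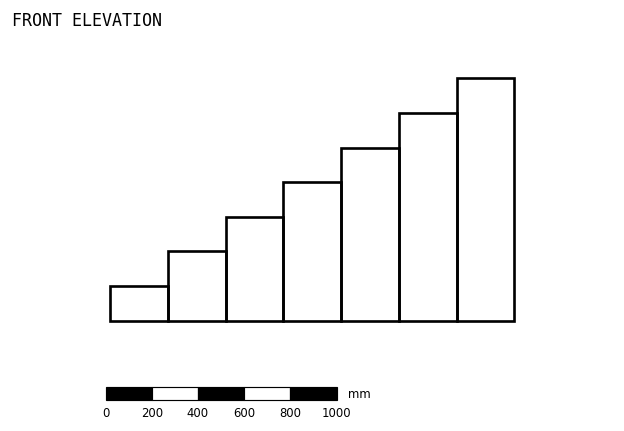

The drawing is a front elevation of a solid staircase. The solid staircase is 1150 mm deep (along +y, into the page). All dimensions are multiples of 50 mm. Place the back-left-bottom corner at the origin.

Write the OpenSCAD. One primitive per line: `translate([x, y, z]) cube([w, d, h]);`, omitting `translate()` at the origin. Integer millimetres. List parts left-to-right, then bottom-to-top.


cube([250, 1150, 150]);
translate([250, 0, 0]) cube([250, 1150, 300]);
translate([500, 0, 0]) cube([250, 1150, 450]);
translate([750, 0, 0]) cube([250, 1150, 600]);
translate([1000, 0, 0]) cube([250, 1150, 750]);
translate([1250, 0, 0]) cube([250, 1150, 900]);
translate([1500, 0, 0]) cube([250, 1150, 1050]);


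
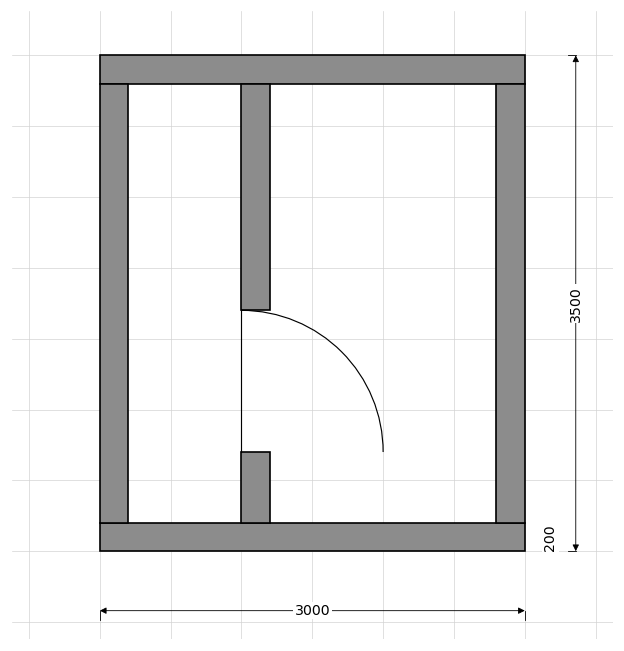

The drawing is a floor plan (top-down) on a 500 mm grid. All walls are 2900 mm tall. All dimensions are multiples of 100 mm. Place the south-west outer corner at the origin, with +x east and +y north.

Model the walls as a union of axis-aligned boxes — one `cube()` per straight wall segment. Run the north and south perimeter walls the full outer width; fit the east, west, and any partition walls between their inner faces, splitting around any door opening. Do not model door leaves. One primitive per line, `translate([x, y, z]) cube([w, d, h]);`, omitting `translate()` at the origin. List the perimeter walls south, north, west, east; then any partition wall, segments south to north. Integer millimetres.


cube([3000, 200, 2900]);
translate([0, 3300, 0]) cube([3000, 200, 2900]);
translate([0, 200, 0]) cube([200, 3100, 2900]);
translate([2800, 200, 0]) cube([200, 3100, 2900]);
translate([1000, 200, 0]) cube([200, 500, 2900]);
translate([1000, 1700, 0]) cube([200, 1600, 2900]);
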